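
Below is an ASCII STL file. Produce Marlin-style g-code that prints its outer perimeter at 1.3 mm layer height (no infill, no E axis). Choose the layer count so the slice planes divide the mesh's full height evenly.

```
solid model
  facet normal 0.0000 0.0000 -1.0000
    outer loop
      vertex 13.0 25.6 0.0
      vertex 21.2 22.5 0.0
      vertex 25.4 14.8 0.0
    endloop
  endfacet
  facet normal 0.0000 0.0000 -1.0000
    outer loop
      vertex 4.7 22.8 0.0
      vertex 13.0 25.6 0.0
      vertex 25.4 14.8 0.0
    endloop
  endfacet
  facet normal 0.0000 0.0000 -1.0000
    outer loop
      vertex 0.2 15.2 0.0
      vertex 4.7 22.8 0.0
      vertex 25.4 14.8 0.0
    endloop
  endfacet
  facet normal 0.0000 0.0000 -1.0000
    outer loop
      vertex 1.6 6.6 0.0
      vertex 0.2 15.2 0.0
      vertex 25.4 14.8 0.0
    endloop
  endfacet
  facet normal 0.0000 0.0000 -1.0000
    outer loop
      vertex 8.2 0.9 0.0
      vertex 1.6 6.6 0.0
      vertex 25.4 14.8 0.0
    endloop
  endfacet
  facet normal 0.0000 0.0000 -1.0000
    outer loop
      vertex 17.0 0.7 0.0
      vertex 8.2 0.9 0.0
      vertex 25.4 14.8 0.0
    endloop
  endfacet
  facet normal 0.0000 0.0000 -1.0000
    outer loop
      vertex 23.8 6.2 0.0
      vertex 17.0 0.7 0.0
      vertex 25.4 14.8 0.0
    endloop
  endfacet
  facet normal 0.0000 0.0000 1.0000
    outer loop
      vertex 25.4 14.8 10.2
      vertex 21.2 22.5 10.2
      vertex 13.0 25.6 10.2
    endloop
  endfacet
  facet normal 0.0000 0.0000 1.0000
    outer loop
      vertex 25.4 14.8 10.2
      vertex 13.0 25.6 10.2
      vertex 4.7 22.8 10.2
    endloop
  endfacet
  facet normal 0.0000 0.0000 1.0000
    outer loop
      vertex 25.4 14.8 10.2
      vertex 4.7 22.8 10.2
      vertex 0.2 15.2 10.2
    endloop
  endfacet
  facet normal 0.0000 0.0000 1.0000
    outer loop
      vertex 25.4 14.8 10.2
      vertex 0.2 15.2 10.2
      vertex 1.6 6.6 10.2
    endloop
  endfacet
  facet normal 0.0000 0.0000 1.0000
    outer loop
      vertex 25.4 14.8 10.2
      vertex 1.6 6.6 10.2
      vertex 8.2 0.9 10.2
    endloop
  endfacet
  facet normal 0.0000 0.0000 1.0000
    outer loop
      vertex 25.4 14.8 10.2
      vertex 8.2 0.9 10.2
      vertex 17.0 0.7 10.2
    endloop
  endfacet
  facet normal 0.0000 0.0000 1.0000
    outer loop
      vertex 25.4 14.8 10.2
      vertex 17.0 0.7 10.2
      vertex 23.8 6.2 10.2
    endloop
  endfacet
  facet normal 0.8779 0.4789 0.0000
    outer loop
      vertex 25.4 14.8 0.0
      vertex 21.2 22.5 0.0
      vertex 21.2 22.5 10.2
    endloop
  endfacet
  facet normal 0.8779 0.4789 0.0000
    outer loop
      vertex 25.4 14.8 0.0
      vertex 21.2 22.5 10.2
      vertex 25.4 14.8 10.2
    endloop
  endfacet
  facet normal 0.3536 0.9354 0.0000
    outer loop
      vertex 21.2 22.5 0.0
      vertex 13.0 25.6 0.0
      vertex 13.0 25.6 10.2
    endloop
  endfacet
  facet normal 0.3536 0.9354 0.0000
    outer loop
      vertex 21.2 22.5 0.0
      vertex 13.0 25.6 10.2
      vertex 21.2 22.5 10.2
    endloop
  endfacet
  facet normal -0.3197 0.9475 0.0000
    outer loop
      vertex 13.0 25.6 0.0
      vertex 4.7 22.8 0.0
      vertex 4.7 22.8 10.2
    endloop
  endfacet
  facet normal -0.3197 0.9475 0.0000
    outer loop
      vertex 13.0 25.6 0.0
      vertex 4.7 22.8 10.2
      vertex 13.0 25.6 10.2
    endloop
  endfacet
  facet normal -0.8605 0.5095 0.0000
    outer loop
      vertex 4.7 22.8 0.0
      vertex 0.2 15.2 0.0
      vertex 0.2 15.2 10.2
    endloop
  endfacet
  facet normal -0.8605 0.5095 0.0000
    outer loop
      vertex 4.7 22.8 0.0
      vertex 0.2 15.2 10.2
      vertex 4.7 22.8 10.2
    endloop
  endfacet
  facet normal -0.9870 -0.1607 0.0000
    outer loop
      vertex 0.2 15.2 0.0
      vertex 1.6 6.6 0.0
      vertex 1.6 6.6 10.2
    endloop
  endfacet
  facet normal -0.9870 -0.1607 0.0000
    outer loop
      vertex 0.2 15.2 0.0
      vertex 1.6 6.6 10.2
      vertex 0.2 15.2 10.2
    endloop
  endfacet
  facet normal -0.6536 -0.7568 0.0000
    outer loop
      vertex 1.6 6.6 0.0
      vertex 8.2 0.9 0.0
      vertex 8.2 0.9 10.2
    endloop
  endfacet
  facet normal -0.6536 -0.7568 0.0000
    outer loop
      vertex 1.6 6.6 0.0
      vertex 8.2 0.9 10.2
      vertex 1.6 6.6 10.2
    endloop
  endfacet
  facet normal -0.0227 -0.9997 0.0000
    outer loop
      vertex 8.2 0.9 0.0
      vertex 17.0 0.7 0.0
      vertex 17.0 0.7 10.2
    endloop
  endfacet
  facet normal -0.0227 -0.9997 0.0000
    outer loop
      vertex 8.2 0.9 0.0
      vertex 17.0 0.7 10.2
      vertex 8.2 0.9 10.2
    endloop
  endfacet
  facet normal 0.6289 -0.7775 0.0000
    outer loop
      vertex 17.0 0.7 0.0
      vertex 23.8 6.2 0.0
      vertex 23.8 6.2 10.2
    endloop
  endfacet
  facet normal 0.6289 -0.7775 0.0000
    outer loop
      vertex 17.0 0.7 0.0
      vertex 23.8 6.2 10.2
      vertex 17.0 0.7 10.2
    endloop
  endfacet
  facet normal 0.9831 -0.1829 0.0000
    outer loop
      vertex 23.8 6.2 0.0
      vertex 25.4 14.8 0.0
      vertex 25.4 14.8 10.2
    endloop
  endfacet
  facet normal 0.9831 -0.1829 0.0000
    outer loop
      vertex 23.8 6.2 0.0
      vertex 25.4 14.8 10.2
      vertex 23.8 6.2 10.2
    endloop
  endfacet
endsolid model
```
; perimeter-only toolpath
G21 ; units = mm
G90 ; absolute positioning
G28 ; home
; layer 1
G0 Z1.3
G0 X25.4 Y14.8
G1 X21.2 Y22.5
G1 X13.0 Y25.6
G1 X4.7 Y22.8
G1 X0.2 Y15.2
G1 X1.6 Y6.6
G1 X8.2 Y0.9
G1 X17.0 Y0.7
G1 X23.8 Y6.2
G1 X25.4 Y14.8
; layer 2
G0 Z2.5
G0 X25.4 Y14.8
G1 X21.2 Y22.5
G1 X13.0 Y25.6
G1 X4.7 Y22.8
G1 X0.2 Y15.2
G1 X1.6 Y6.6
G1 X8.2 Y0.9
G1 X17.0 Y0.7
G1 X23.8 Y6.2
G1 X25.4 Y14.8
; layer 3
G0 Z3.8
G0 X25.4 Y14.8
G1 X21.2 Y22.5
G1 X13.0 Y25.6
G1 X4.7 Y22.8
G1 X0.2 Y15.2
G1 X1.6 Y6.6
G1 X8.2 Y0.9
G1 X17.0 Y0.7
G1 X23.8 Y6.2
G1 X25.4 Y14.8
; layer 4
G0 Z5.1
G0 X25.4 Y14.8
G1 X21.2 Y22.5
G1 X13.0 Y25.6
G1 X4.7 Y22.8
G1 X0.2 Y15.2
G1 X1.6 Y6.6
G1 X8.2 Y0.9
G1 X17.0 Y0.7
G1 X23.8 Y6.2
G1 X25.4 Y14.8
; layer 5
G0 Z6.4
G0 X25.4 Y14.8
G1 X21.2 Y22.5
G1 X13.0 Y25.6
G1 X4.7 Y22.8
G1 X0.2 Y15.2
G1 X1.6 Y6.6
G1 X8.2 Y0.9
G1 X17.0 Y0.7
G1 X23.8 Y6.2
G1 X25.4 Y14.8
; layer 6
G0 Z7.6
G0 X25.4 Y14.8
G1 X21.2 Y22.5
G1 X13.0 Y25.6
G1 X4.7 Y22.8
G1 X0.2 Y15.2
G1 X1.6 Y6.6
G1 X8.2 Y0.9
G1 X17.0 Y0.7
G1 X23.8 Y6.2
G1 X25.4 Y14.8
; layer 7
G0 Z8.9
G0 X25.4 Y14.8
G1 X21.2 Y22.5
G1 X13.0 Y25.6
G1 X4.7 Y22.8
G1 X0.2 Y15.2
G1 X1.6 Y6.6
G1 X8.2 Y0.9
G1 X17.0 Y0.7
G1 X23.8 Y6.2
G1 X25.4 Y14.8
; layer 8
G0 Z10.2
G0 X25.4 Y14.8
G1 X21.2 Y22.5
G1 X13.0 Y25.6
G1 X4.7 Y22.8
G1 X0.2 Y15.2
G1 X1.6 Y6.6
G1 X8.2 Y0.9
G1 X17.0 Y0.7
G1 X23.8 Y6.2
G1 X25.4 Y14.8
M2 ; end

The solid is a regular 9-sided prism (a cylinder approximated with 9 flat sides), circumscribed radius ≈ 12.8 mm, height ≈ 10.2 mm. Slicing at Δz = 1.3 mm — 8 equal slices spanning the solid's height, so layer i sits at z = i·h/8 — gives 8 non-empty perimeters. Each is a 9-segment closed polygon; G0 lifts to the layer z and rapids to the start vertex, then G1 traces the edges.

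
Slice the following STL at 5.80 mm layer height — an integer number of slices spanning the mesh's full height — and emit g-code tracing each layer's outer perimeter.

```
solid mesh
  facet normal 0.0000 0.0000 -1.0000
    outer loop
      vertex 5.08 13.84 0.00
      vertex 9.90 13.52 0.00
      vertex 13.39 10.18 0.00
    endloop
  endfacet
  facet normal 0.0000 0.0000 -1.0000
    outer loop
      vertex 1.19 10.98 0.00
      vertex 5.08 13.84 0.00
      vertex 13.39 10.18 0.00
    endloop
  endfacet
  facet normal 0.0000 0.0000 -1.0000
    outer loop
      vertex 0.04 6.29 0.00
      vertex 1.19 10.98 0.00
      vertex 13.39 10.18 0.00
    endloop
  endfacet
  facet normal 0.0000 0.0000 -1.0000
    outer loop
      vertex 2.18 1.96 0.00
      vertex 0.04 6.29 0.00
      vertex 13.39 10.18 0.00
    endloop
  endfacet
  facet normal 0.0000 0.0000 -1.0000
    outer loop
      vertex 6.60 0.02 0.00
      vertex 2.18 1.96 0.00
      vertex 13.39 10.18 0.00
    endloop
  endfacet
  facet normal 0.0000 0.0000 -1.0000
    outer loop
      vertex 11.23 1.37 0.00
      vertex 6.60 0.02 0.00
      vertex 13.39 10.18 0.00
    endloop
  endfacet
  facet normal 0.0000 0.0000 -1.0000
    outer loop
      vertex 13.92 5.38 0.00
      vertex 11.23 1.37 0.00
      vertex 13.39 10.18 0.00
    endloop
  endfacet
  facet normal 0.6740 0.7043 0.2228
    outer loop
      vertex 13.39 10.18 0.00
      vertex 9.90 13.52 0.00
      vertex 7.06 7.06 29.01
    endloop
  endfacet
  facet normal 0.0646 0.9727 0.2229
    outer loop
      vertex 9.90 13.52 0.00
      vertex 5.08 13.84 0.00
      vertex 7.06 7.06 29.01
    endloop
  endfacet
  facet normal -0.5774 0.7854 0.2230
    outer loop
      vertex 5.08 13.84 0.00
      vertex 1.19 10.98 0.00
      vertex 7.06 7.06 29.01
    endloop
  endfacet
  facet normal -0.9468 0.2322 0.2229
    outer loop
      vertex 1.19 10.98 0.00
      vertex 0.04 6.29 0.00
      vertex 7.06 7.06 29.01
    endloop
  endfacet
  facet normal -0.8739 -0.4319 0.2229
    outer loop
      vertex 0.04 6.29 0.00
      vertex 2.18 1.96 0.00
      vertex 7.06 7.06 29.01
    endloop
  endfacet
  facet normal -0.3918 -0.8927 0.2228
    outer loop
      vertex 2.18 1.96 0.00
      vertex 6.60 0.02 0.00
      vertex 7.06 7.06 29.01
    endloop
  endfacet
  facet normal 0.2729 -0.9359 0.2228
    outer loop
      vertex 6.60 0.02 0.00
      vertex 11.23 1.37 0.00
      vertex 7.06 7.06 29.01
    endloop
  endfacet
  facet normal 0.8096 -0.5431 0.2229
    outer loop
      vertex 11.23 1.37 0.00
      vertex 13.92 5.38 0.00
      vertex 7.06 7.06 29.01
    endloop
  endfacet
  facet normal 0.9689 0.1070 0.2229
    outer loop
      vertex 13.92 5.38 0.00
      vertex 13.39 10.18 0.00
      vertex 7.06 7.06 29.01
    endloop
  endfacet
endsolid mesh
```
; perimeter-only toolpath
G21 ; units = mm
G90 ; absolute positioning
G28 ; home
; layer 1
G0 Z5.80
G0 X12.12 Y9.56
G1 X9.33 Y12.23
G1 X5.48 Y12.48
G1 X2.36 Y10.20
G1 X1.44 Y6.44
G1 X3.16 Y2.98
G1 X6.69 Y1.43
G1 X10.40 Y2.51
G1 X12.55 Y5.72
G1 X12.12 Y9.56
; layer 2
G0 Z11.60
G0 X10.86 Y8.93
G1 X8.76 Y10.94
G1 X5.87 Y11.13
G1 X3.54 Y9.41
G1 X2.85 Y6.60
G1 X4.13 Y4.00
G1 X6.78 Y2.84
G1 X9.56 Y3.65
G1 X11.18 Y6.05
G1 X10.86 Y8.93
; layer 3
G0 Z17.41
G0 X9.59 Y8.31
G1 X8.20 Y9.64
G1 X6.27 Y9.77
G1 X4.71 Y8.63
G1 X4.25 Y6.75
G1 X5.11 Y5.02
G1 X6.88 Y4.24
G1 X8.73 Y4.78
G1 X9.80 Y6.39
G1 X9.59 Y8.31
; layer 4
G0 Z23.21
G0 X8.33 Y7.68
G1 X7.63 Y8.35
G1 X6.66 Y8.42
G1 X5.89 Y7.84
G1 X5.66 Y6.91
G1 X6.08 Y6.04
G1 X6.97 Y5.65
G1 X7.89 Y5.92
G1 X8.43 Y6.72
G1 X8.33 Y7.68
M2 ; end

The solid is a regular 9-sided pyramid, base circumscribed radius ≈ 7.06 mm, apex at z ≈ 29 mm. Slicing at Δz = 5.80 mm — 5 equal slices spanning the solid's height, so layer i sits at z = i·h/5 — gives 4 non-empty perimeters. Each is a 9-segment closed polygon; G0 lifts to the layer z and rapids to the start vertex, then G1 traces the edges. The cross-section shrinks linearly with z (the slice at the apex is degenerate and omitted).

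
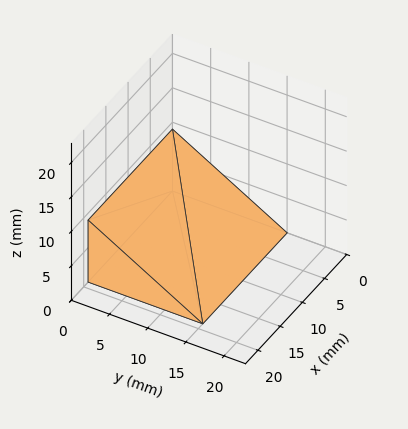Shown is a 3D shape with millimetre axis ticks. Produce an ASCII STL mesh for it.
Reading the render: the shape is a wedge (ramp): 19 × 15 mm base, rising to 9 mm along the y=0 edge and sloping linearly to z=0 at y=15 (dimensions read to the nearest mm from the axis ticks). For the STL, each face is triangulated and given an outward normal.

solid part
  facet normal 0.0000 0.0000 -1.0000
    outer loop
      vertex 19.00 15.00 0.00
      vertex 19.00 0.00 0.00
      vertex 0.00 0.00 0.00
    endloop
  endfacet
  facet normal 0.0000 0.0000 -1.0000
    outer loop
      vertex 0.00 15.00 0.00
      vertex 19.00 15.00 0.00
      vertex 0.00 0.00 0.00
    endloop
  endfacet
  facet normal 0.0000 -1.0000 0.0000
    outer loop
      vertex 0.00 0.00 0.00
      vertex 19.00 0.00 0.00
      vertex 19.00 0.00 9.00
    endloop
  endfacet
  facet normal 0.0000 -1.0000 0.0000
    outer loop
      vertex 0.00 0.00 0.00
      vertex 19.00 0.00 9.00
      vertex 0.00 0.00 9.00
    endloop
  endfacet
  facet normal 0.0000 0.5145 0.8575
    outer loop
      vertex 0.00 0.00 9.00
      vertex 19.00 0.00 9.00
      vertex 19.00 15.00 0.00
    endloop
  endfacet
  facet normal 0.0000 0.5145 0.8575
    outer loop
      vertex 0.00 0.00 9.00
      vertex 19.00 15.00 0.00
      vertex 0.00 15.00 0.00
    endloop
  endfacet
  facet normal -1.0000 0.0000 0.0000
    outer loop
      vertex 0.00 0.00 9.00
      vertex 0.00 15.00 0.00
      vertex 0.00 0.00 0.00
    endloop
  endfacet
  facet normal 1.0000 0.0000 0.0000
    outer loop
      vertex 19.00 0.00 0.00
      vertex 19.00 15.00 0.00
      vertex 19.00 0.00 9.00
    endloop
  endfacet
endsolid part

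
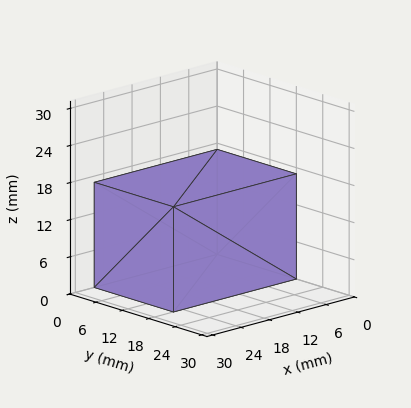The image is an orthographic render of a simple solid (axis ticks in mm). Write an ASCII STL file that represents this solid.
Reading the render: the shape is a rectangular box, roughly 26 × 18 mm footprint and 17 mm tall (dimensions read to the nearest mm from the axis ticks). For the STL, each face is triangulated and given an outward normal.

solid part
  facet normal 0.0000 0.0000 -1.0000
    outer loop
      vertex 26.00 18.00 0.00
      vertex 26.00 0.00 0.00
      vertex 0.00 0.00 0.00
    endloop
  endfacet
  facet normal 0.0000 0.0000 -1.0000
    outer loop
      vertex 0.00 18.00 0.00
      vertex 26.00 18.00 0.00
      vertex 0.00 0.00 0.00
    endloop
  endfacet
  facet normal 0.0000 0.0000 1.0000
    outer loop
      vertex 0.00 0.00 17.00
      vertex 26.00 0.00 17.00
      vertex 26.00 18.00 17.00
    endloop
  endfacet
  facet normal 0.0000 0.0000 1.0000
    outer loop
      vertex 0.00 0.00 17.00
      vertex 26.00 18.00 17.00
      vertex 0.00 18.00 17.00
    endloop
  endfacet
  facet normal 0.0000 -1.0000 0.0000
    outer loop
      vertex 0.00 0.00 0.00
      vertex 26.00 0.00 0.00
      vertex 26.00 0.00 17.00
    endloop
  endfacet
  facet normal 0.0000 -1.0000 0.0000
    outer loop
      vertex 0.00 0.00 0.00
      vertex 26.00 0.00 17.00
      vertex 0.00 0.00 17.00
    endloop
  endfacet
  facet normal 0.0000 1.0000 0.0000
    outer loop
      vertex 26.00 18.00 17.00
      vertex 26.00 18.00 0.00
      vertex 0.00 18.00 0.00
    endloop
  endfacet
  facet normal 0.0000 1.0000 0.0000
    outer loop
      vertex 0.00 18.00 17.00
      vertex 26.00 18.00 17.00
      vertex 0.00 18.00 0.00
    endloop
  endfacet
  facet normal -1.0000 0.0000 0.0000
    outer loop
      vertex 0.00 18.00 17.00
      vertex 0.00 18.00 0.00
      vertex 0.00 0.00 0.00
    endloop
  endfacet
  facet normal -1.0000 0.0000 0.0000
    outer loop
      vertex 0.00 0.00 17.00
      vertex 0.00 18.00 17.00
      vertex 0.00 0.00 0.00
    endloop
  endfacet
  facet normal 1.0000 0.0000 0.0000
    outer loop
      vertex 26.00 0.00 0.00
      vertex 26.00 18.00 0.00
      vertex 26.00 18.00 17.00
    endloop
  endfacet
  facet normal 1.0000 0.0000 0.0000
    outer loop
      vertex 26.00 0.00 0.00
      vertex 26.00 18.00 17.00
      vertex 26.00 0.00 17.00
    endloop
  endfacet
endsolid part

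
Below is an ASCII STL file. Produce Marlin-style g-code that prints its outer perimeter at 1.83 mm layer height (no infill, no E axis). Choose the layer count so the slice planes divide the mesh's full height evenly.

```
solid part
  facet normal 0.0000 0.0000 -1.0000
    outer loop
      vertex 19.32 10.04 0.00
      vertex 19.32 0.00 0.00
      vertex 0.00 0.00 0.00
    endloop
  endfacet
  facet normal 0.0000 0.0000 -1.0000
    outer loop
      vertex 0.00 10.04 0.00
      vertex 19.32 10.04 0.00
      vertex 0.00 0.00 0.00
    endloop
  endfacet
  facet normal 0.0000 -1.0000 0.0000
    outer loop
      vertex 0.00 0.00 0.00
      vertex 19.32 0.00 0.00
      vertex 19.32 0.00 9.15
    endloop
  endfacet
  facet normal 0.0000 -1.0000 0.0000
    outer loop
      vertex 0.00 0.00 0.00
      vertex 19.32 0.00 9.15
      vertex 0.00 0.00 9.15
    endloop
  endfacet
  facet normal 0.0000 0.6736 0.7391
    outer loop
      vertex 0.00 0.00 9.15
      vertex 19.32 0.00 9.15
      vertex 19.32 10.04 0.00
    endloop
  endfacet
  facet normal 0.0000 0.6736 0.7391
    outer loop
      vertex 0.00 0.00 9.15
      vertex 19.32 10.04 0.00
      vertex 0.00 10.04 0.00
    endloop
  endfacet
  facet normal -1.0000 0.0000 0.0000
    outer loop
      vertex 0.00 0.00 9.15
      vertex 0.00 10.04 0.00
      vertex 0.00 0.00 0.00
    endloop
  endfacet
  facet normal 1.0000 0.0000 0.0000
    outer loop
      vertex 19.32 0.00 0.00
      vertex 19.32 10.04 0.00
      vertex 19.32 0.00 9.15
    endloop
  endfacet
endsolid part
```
; perimeter-only toolpath
G21 ; units = mm
G90 ; absolute positioning
G28 ; home
; layer 1
G0 Z1.83
G0 X0.00 Y0.00
G1 X19.32 Y0.00
G1 X19.32 Y8.03
G1 X0.00 Y8.03
G1 X0.00 Y0.00
; layer 2
G0 Z3.66
G0 X0.00 Y0.00
G1 X19.32 Y0.00
G1 X19.32 Y6.02
G1 X0.00 Y6.02
G1 X0.00 Y0.00
; layer 3
G0 Z5.49
G0 X0.00 Y0.00
G1 X19.32 Y0.00
G1 X19.32 Y4.02
G1 X0.00 Y4.02
G1 X0.00 Y0.00
; layer 4
G0 Z7.32
G0 X0.00 Y0.00
G1 X19.32 Y0.00
G1 X19.32 Y2.01
G1 X0.00 Y2.01
G1 X0.00 Y0.00
M2 ; end

The solid is a wedge (ramp): 19.3 × 10 mm base, rising to 9.15 mm along the y=0 edge and sloping linearly to z=0 at y=10. Slicing at Δz = 1.83 mm — 5 equal slices spanning the solid's height, so layer i sits at z = i·h/5 — gives 4 non-empty perimeters. Each is a 4-segment closed polygon; G0 lifts to the layer z and rapids to the start vertex, then G1 traces the edges. The cross-section shrinks linearly with z (the slice at the apex is degenerate and omitted).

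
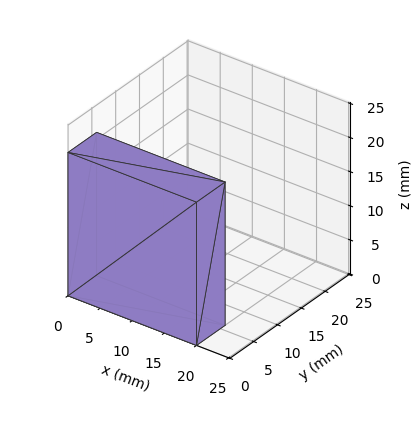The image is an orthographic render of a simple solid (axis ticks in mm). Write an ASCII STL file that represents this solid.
Reading the render: the shape is a rectangular box, roughly 20 × 6 mm footprint and 21 mm tall (dimensions read to the nearest mm from the axis ticks). For the STL, each face is triangulated and given an outward normal.

solid part
  facet normal 0.0000 0.0000 -1.0000
    outer loop
      vertex 20.000 6.000 0.000
      vertex 20.000 0.000 0.000
      vertex 0.000 0.000 0.000
    endloop
  endfacet
  facet normal 0.0000 0.0000 -1.0000
    outer loop
      vertex 0.000 6.000 0.000
      vertex 20.000 6.000 0.000
      vertex 0.000 0.000 0.000
    endloop
  endfacet
  facet normal 0.0000 0.0000 1.0000
    outer loop
      vertex 0.000 0.000 21.000
      vertex 20.000 0.000 21.000
      vertex 20.000 6.000 21.000
    endloop
  endfacet
  facet normal 0.0000 0.0000 1.0000
    outer loop
      vertex 0.000 0.000 21.000
      vertex 20.000 6.000 21.000
      vertex 0.000 6.000 21.000
    endloop
  endfacet
  facet normal 0.0000 -1.0000 0.0000
    outer loop
      vertex 0.000 0.000 0.000
      vertex 20.000 0.000 0.000
      vertex 20.000 0.000 21.000
    endloop
  endfacet
  facet normal 0.0000 -1.0000 0.0000
    outer loop
      vertex 0.000 0.000 0.000
      vertex 20.000 0.000 21.000
      vertex 0.000 0.000 21.000
    endloop
  endfacet
  facet normal 0.0000 1.0000 0.0000
    outer loop
      vertex 20.000 6.000 21.000
      vertex 20.000 6.000 0.000
      vertex 0.000 6.000 0.000
    endloop
  endfacet
  facet normal 0.0000 1.0000 0.0000
    outer loop
      vertex 0.000 6.000 21.000
      vertex 20.000 6.000 21.000
      vertex 0.000 6.000 0.000
    endloop
  endfacet
  facet normal -1.0000 0.0000 0.0000
    outer loop
      vertex 0.000 6.000 21.000
      vertex 0.000 6.000 0.000
      vertex 0.000 0.000 0.000
    endloop
  endfacet
  facet normal -1.0000 0.0000 0.0000
    outer loop
      vertex 0.000 0.000 21.000
      vertex 0.000 6.000 21.000
      vertex 0.000 0.000 0.000
    endloop
  endfacet
  facet normal 1.0000 0.0000 0.0000
    outer loop
      vertex 20.000 0.000 0.000
      vertex 20.000 6.000 0.000
      vertex 20.000 6.000 21.000
    endloop
  endfacet
  facet normal 1.0000 0.0000 0.0000
    outer loop
      vertex 20.000 0.000 0.000
      vertex 20.000 6.000 21.000
      vertex 20.000 0.000 21.000
    endloop
  endfacet
endsolid part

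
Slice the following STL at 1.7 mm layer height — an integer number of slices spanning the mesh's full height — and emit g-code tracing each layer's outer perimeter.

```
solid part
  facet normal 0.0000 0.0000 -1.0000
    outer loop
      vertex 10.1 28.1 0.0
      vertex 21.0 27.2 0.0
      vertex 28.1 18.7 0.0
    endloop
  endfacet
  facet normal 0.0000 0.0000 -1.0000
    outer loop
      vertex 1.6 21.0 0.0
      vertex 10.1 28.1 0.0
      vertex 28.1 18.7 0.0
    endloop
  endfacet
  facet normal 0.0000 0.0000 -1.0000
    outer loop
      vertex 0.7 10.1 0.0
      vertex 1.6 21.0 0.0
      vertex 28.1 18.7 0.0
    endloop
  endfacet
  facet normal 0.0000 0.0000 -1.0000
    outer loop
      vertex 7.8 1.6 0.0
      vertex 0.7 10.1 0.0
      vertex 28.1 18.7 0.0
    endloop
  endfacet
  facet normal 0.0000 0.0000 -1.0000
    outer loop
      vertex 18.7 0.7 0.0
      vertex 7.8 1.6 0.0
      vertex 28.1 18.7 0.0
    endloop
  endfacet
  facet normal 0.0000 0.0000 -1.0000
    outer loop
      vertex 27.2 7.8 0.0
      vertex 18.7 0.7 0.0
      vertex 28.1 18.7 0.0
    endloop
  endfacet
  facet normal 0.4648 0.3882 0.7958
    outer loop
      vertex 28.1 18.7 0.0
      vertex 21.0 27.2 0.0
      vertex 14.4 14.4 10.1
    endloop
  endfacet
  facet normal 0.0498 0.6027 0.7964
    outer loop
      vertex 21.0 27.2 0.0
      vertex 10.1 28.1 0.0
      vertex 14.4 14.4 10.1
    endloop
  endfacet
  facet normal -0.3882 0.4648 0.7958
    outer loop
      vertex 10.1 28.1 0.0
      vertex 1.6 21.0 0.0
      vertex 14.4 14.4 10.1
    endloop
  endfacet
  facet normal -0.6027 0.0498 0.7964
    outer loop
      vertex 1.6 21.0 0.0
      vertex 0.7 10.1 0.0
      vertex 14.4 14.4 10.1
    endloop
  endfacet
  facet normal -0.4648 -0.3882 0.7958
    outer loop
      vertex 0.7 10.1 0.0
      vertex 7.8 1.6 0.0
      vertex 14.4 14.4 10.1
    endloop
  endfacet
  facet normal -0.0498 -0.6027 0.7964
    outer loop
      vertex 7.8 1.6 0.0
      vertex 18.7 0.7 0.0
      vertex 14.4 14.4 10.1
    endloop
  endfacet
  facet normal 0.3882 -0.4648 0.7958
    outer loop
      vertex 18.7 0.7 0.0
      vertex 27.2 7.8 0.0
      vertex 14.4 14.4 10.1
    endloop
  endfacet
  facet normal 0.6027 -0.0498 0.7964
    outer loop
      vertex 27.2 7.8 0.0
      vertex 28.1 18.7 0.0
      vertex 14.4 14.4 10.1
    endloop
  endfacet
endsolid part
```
; perimeter-only toolpath
G21 ; units = mm
G90 ; absolute positioning
G28 ; home
; layer 1
G0 Z1.7
G0 X25.8 Y18.0
G1 X19.9 Y25.1
G1 X10.8 Y25.8
G1 X3.7 Y19.9
G1 X3.0 Y10.8
G1 X8.9 Y3.7
G1 X18.0 Y3.0
G1 X25.1 Y8.9
G1 X25.8 Y18.0
; layer 2
G0 Z3.4
G0 X23.5 Y17.3
G1 X18.8 Y22.9
G1 X11.5 Y23.5
G1 X5.9 Y18.8
G1 X5.3 Y11.5
G1 X10.0 Y5.9
G1 X17.3 Y5.3
G1 X22.9 Y10.0
G1 X23.5 Y17.3
; layer 3
G0 Z5.0
G0 X21.2 Y16.6
G1 X17.7 Y20.8
G1 X12.2 Y21.2
G1 X8.0 Y17.7
G1 X7.5 Y12.2
G1 X11.1 Y8.0
G1 X16.6 Y7.5
G1 X20.8 Y11.1
G1 X21.2 Y16.6
; layer 4
G0 Z6.7
G0 X19.0 Y15.8
G1 X16.6 Y18.7
G1 X13.0 Y19.0
G1 X10.1 Y16.6
G1 X9.8 Y13.0
G1 X12.2 Y10.1
G1 X15.8 Y9.8
G1 X18.7 Y12.2
G1 X19.0 Y15.8
; layer 5
G0 Z8.4
G0 X16.7 Y15.1
G1 X15.5 Y16.5
G1 X13.7 Y16.7
G1 X12.3 Y15.5
G1 X12.1 Y13.7
G1 X13.3 Y12.3
G1 X15.1 Y12.1
G1 X16.5 Y13.3
G1 X16.7 Y15.1
M2 ; end

The solid is a regular 8-sided pyramid, base circumscribed radius ≈ 14.4 mm, apex at z ≈ 10.1 mm. Slicing at Δz = 1.7 mm — 6 equal slices spanning the solid's height, so layer i sits at z = i·h/6 — gives 5 non-empty perimeters. Each is a 8-segment closed polygon; G0 lifts to the layer z and rapids to the start vertex, then G1 traces the edges. The cross-section shrinks linearly with z (the slice at the apex is degenerate and omitted).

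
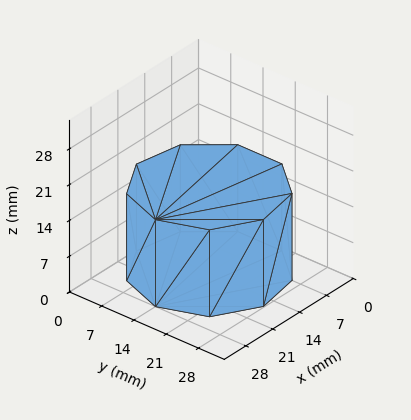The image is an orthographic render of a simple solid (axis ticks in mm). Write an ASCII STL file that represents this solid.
Reading the render: the shape is a regular 9-sided prism (a cylinder approximated with 9 flat sides), circumscribed radius ≈ 14 mm, height ≈ 17 mm (dimensions read to the nearest mm from the axis ticks). For the STL, each face is triangulated and given an outward normal.

solid part
  facet normal 0.0000 0.0000 -1.0000
    outer loop
      vertex 16.43 27.79 0.00
      vertex 24.72 23.00 0.00
      vertex 28.00 14.00 0.00
    endloop
  endfacet
  facet normal 0.0000 0.0000 -1.0000
    outer loop
      vertex 7.00 26.12 0.00
      vertex 16.43 27.79 0.00
      vertex 28.00 14.00 0.00
    endloop
  endfacet
  facet normal 0.0000 0.0000 -1.0000
    outer loop
      vertex 0.84 18.79 0.00
      vertex 7.00 26.12 0.00
      vertex 28.00 14.00 0.00
    endloop
  endfacet
  facet normal 0.0000 0.0000 -1.0000
    outer loop
      vertex 0.84 9.21 0.00
      vertex 0.84 18.79 0.00
      vertex 28.00 14.00 0.00
    endloop
  endfacet
  facet normal 0.0000 0.0000 -1.0000
    outer loop
      vertex 7.00 1.88 0.00
      vertex 0.84 9.21 0.00
      vertex 28.00 14.00 0.00
    endloop
  endfacet
  facet normal 0.0000 0.0000 -1.0000
    outer loop
      vertex 16.43 0.21 0.00
      vertex 7.00 1.88 0.00
      vertex 28.00 14.00 0.00
    endloop
  endfacet
  facet normal 0.0000 0.0000 -1.0000
    outer loop
      vertex 24.72 5.00 0.00
      vertex 16.43 0.21 0.00
      vertex 28.00 14.00 0.00
    endloop
  endfacet
  facet normal 0.0000 0.0000 1.0000
    outer loop
      vertex 28.00 14.00 17.00
      vertex 24.72 23.00 17.00
      vertex 16.43 27.79 17.00
    endloop
  endfacet
  facet normal 0.0000 0.0000 1.0000
    outer loop
      vertex 28.00 14.00 17.00
      vertex 16.43 27.79 17.00
      vertex 7.00 26.12 17.00
    endloop
  endfacet
  facet normal 0.0000 0.0000 1.0000
    outer loop
      vertex 28.00 14.00 17.00
      vertex 7.00 26.12 17.00
      vertex 0.84 18.79 17.00
    endloop
  endfacet
  facet normal 0.0000 0.0000 1.0000
    outer loop
      vertex 28.00 14.00 17.00
      vertex 0.84 18.79 17.00
      vertex 0.84 9.21 17.00
    endloop
  endfacet
  facet normal 0.0000 0.0000 1.0000
    outer loop
      vertex 28.00 14.00 17.00
      vertex 0.84 9.21 17.00
      vertex 7.00 1.88 17.00
    endloop
  endfacet
  facet normal 0.0000 0.0000 1.0000
    outer loop
      vertex 28.00 14.00 17.00
      vertex 7.00 1.88 17.00
      vertex 16.43 0.21 17.00
    endloop
  endfacet
  facet normal 0.0000 0.0000 1.0000
    outer loop
      vertex 28.00 14.00 17.00
      vertex 16.43 0.21 17.00
      vertex 24.72 5.00 17.00
    endloop
  endfacet
  facet normal 0.9395 0.3424 0.0000
    outer loop
      vertex 28.00 14.00 0.00
      vertex 24.72 23.00 0.00
      vertex 24.72 23.00 17.00
    endloop
  endfacet
  facet normal 0.9395 0.3424 0.0000
    outer loop
      vertex 28.00 14.00 0.00
      vertex 24.72 23.00 17.00
      vertex 28.00 14.00 17.00
    endloop
  endfacet
  facet normal 0.5003 0.8659 0.0000
    outer loop
      vertex 24.72 23.00 0.00
      vertex 16.43 27.79 0.00
      vertex 16.43 27.79 17.00
    endloop
  endfacet
  facet normal 0.5003 0.8659 0.0000
    outer loop
      vertex 24.72 23.00 0.00
      vertex 16.43 27.79 17.00
      vertex 24.72 23.00 17.00
    endloop
  endfacet
  facet normal -0.1744 0.9847 0.0000
    outer loop
      vertex 16.43 27.79 0.00
      vertex 7.00 26.12 0.00
      vertex 7.00 26.12 17.00
    endloop
  endfacet
  facet normal -0.1744 0.9847 0.0000
    outer loop
      vertex 16.43 27.79 0.00
      vertex 7.00 26.12 17.00
      vertex 16.43 27.79 17.00
    endloop
  endfacet
  facet normal -0.7656 0.6434 0.0000
    outer loop
      vertex 7.00 26.12 0.00
      vertex 0.84 18.79 0.00
      vertex 0.84 18.79 17.00
    endloop
  endfacet
  facet normal -0.7656 0.6434 0.0000
    outer loop
      vertex 7.00 26.12 0.00
      vertex 0.84 18.79 17.00
      vertex 7.00 26.12 17.00
    endloop
  endfacet
  facet normal -1.0000 0.0000 0.0000
    outer loop
      vertex 0.84 18.79 0.00
      vertex 0.84 9.21 0.00
      vertex 0.84 9.21 17.00
    endloop
  endfacet
  facet normal -1.0000 0.0000 0.0000
    outer loop
      vertex 0.84 18.79 0.00
      vertex 0.84 9.21 17.00
      vertex 0.84 18.79 17.00
    endloop
  endfacet
  facet normal -0.7656 -0.6434 0.0000
    outer loop
      vertex 0.84 9.21 0.00
      vertex 7.00 1.88 0.00
      vertex 7.00 1.88 17.00
    endloop
  endfacet
  facet normal -0.7656 -0.6434 0.0000
    outer loop
      vertex 0.84 9.21 0.00
      vertex 7.00 1.88 17.00
      vertex 0.84 9.21 17.00
    endloop
  endfacet
  facet normal -0.1744 -0.9847 0.0000
    outer loop
      vertex 7.00 1.88 0.00
      vertex 16.43 0.21 0.00
      vertex 16.43 0.21 17.00
    endloop
  endfacet
  facet normal -0.1744 -0.9847 0.0000
    outer loop
      vertex 7.00 1.88 0.00
      vertex 16.43 0.21 17.00
      vertex 7.00 1.88 17.00
    endloop
  endfacet
  facet normal 0.5003 -0.8659 0.0000
    outer loop
      vertex 16.43 0.21 0.00
      vertex 24.72 5.00 0.00
      vertex 24.72 5.00 17.00
    endloop
  endfacet
  facet normal 0.5003 -0.8659 0.0000
    outer loop
      vertex 16.43 0.21 0.00
      vertex 24.72 5.00 17.00
      vertex 16.43 0.21 17.00
    endloop
  endfacet
  facet normal 0.9395 -0.3424 0.0000
    outer loop
      vertex 24.72 5.00 0.00
      vertex 28.00 14.00 0.00
      vertex 28.00 14.00 17.00
    endloop
  endfacet
  facet normal 0.9395 -0.3424 0.0000
    outer loop
      vertex 24.72 5.00 0.00
      vertex 28.00 14.00 17.00
      vertex 24.72 5.00 17.00
    endloop
  endfacet
endsolid part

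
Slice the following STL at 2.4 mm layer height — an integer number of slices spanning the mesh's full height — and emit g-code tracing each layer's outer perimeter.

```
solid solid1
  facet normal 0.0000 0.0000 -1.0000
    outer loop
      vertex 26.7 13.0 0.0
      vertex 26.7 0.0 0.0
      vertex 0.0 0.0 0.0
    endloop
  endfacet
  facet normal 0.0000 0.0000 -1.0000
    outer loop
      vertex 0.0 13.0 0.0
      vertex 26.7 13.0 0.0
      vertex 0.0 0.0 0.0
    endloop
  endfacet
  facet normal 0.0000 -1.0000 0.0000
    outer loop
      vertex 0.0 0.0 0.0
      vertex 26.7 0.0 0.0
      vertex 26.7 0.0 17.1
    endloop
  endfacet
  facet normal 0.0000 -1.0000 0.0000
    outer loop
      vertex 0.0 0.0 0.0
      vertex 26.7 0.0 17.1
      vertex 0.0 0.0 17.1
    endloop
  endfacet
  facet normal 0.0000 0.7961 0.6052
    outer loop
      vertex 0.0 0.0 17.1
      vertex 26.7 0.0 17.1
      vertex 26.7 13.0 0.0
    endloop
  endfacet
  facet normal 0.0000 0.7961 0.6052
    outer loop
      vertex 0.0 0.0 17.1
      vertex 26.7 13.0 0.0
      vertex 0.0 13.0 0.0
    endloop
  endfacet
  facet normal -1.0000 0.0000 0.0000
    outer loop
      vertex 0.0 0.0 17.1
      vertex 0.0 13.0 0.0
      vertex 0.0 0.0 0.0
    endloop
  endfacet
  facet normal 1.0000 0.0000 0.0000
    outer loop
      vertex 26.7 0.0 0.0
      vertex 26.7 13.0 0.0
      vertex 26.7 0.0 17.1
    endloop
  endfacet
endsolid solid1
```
; perimeter-only toolpath
G21 ; units = mm
G90 ; absolute positioning
G28 ; home
; layer 1
G0 Z2.4
G0 X0.0 Y0.0
G1 X26.7 Y0.0
G1 X26.7 Y11.1
G1 X0.0 Y11.1
G1 X0.0 Y0.0
; layer 2
G0 Z4.9
G0 X0.0 Y0.0
G1 X26.7 Y0.0
G1 X26.7 Y9.3
G1 X0.0 Y9.3
G1 X0.0 Y0.0
; layer 3
G0 Z7.3
G0 X0.0 Y0.0
G1 X26.7 Y0.0
G1 X26.7 Y7.4
G1 X0.0 Y7.4
G1 X0.0 Y0.0
; layer 4
G0 Z9.8
G0 X0.0 Y0.0
G1 X26.7 Y0.0
G1 X26.7 Y5.6
G1 X0.0 Y5.6
G1 X0.0 Y0.0
; layer 5
G0 Z12.2
G0 X0.0 Y0.0
G1 X26.7 Y0.0
G1 X26.7 Y3.7
G1 X0.0 Y3.7
G1 X0.0 Y0.0
; layer 6
G0 Z14.7
G0 X0.0 Y0.0
G1 X26.7 Y0.0
G1 X26.7 Y1.9
G1 X0.0 Y1.9
G1 X0.0 Y0.0
M2 ; end

The solid is a wedge (ramp): 26.7 × 13 mm base, rising to 17.1 mm along the y=0 edge and sloping linearly to z=0 at y=13. Slicing at Δz = 2.4 mm — 7 equal slices spanning the solid's height, so layer i sits at z = i·h/7 — gives 6 non-empty perimeters. Each is a 4-segment closed polygon; G0 lifts to the layer z and rapids to the start vertex, then G1 traces the edges. The cross-section shrinks linearly with z (the slice at the apex is degenerate and omitted).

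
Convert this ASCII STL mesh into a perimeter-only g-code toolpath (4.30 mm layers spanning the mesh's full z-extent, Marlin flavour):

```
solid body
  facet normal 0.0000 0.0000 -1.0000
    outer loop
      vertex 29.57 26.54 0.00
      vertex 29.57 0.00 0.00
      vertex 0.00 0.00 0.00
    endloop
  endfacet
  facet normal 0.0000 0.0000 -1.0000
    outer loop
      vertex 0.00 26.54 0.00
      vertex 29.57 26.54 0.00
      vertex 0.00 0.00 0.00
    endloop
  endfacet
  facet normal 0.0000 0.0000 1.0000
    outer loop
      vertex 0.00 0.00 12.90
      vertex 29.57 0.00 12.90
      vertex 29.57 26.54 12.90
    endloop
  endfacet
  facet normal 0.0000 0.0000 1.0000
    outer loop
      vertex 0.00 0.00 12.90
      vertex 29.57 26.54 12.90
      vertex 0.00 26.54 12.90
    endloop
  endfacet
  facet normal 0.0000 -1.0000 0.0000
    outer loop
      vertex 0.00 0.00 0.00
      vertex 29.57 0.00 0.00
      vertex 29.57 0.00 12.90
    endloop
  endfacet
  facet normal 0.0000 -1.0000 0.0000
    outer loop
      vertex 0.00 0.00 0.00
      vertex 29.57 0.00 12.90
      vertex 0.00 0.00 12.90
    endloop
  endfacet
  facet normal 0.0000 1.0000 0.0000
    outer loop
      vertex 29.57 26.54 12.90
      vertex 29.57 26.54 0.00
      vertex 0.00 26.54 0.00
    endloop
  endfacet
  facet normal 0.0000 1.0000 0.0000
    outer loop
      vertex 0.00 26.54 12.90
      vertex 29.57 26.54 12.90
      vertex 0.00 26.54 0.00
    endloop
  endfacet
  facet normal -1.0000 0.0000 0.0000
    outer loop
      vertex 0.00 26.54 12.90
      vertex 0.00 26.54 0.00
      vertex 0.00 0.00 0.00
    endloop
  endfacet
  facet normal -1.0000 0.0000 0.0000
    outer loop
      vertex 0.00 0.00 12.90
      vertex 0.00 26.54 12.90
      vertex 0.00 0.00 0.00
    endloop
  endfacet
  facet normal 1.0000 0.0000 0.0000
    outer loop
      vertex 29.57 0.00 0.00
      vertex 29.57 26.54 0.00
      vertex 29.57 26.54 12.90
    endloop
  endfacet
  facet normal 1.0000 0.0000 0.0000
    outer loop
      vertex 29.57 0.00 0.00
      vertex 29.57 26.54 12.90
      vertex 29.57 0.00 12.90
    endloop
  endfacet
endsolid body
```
; perimeter-only toolpath
G21 ; units = mm
G90 ; absolute positioning
G28 ; home
; layer 1
G0 Z4.30
G0 X0.00 Y0.00
G1 X29.57 Y0.00
G1 X29.57 Y26.54
G1 X0.00 Y26.54
G1 X0.00 Y0.00
; layer 2
G0 Z8.60
G0 X0.00 Y0.00
G1 X29.57 Y0.00
G1 X29.57 Y26.54
G1 X0.00 Y26.54
G1 X0.00 Y0.00
; layer 3
G0 Z12.90
G0 X0.00 Y0.00
G1 X29.57 Y0.00
G1 X29.57 Y26.54
G1 X0.00 Y26.54
G1 X0.00 Y0.00
M2 ; end

The solid is a rectangular box, roughly 29.6 × 26.5 mm footprint and 12.9 mm tall. Slicing at Δz = 4.30 mm — 3 equal slices spanning the solid's height, so layer i sits at z = i·h/3 — gives 3 non-empty perimeters. Each is a 4-segment closed polygon; G0 lifts to the layer z and rapids to the start vertex, then G1 traces the edges.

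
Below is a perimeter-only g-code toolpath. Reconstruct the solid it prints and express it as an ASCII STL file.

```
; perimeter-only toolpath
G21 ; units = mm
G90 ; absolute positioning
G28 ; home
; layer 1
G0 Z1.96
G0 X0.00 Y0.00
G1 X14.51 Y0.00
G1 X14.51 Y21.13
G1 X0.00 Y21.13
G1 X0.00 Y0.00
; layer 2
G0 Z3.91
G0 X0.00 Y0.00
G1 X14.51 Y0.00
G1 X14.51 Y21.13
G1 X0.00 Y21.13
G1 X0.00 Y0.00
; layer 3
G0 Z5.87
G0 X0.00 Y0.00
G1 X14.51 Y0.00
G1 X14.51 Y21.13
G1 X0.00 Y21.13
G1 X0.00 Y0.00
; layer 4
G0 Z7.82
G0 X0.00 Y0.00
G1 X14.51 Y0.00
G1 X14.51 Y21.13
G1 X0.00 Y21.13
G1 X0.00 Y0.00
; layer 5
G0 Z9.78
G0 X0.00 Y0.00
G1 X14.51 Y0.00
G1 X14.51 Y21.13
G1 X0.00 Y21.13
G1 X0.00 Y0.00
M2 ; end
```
solid part
  facet normal 0.0000 0.0000 -1.0000
    outer loop
      vertex 14.51 21.13 0.00
      vertex 14.51 0.00 0.00
      vertex 0.00 0.00 0.00
    endloop
  endfacet
  facet normal 0.0000 0.0000 -1.0000
    outer loop
      vertex 0.00 21.13 0.00
      vertex 14.51 21.13 0.00
      vertex 0.00 0.00 0.00
    endloop
  endfacet
  facet normal 0.0000 0.0000 1.0000
    outer loop
      vertex 0.00 0.00 9.78
      vertex 14.51 0.00 9.78
      vertex 14.51 21.13 9.78
    endloop
  endfacet
  facet normal 0.0000 0.0000 1.0000
    outer loop
      vertex 0.00 0.00 9.78
      vertex 14.51 21.13 9.78
      vertex 0.00 21.13 9.78
    endloop
  endfacet
  facet normal 0.0000 -1.0000 0.0000
    outer loop
      vertex 0.00 0.00 0.00
      vertex 14.51 0.00 0.00
      vertex 14.51 0.00 9.78
    endloop
  endfacet
  facet normal 0.0000 -1.0000 0.0000
    outer loop
      vertex 0.00 0.00 0.00
      vertex 14.51 0.00 9.78
      vertex 0.00 0.00 9.78
    endloop
  endfacet
  facet normal 0.0000 1.0000 0.0000
    outer loop
      vertex 14.51 21.13 9.78
      vertex 14.51 21.13 0.00
      vertex 0.00 21.13 0.00
    endloop
  endfacet
  facet normal 0.0000 1.0000 0.0000
    outer loop
      vertex 0.00 21.13 9.78
      vertex 14.51 21.13 9.78
      vertex 0.00 21.13 0.00
    endloop
  endfacet
  facet normal -1.0000 0.0000 0.0000
    outer loop
      vertex 0.00 21.13 9.78
      vertex 0.00 21.13 0.00
      vertex 0.00 0.00 0.00
    endloop
  endfacet
  facet normal -1.0000 0.0000 0.0000
    outer loop
      vertex 0.00 0.00 9.78
      vertex 0.00 21.13 9.78
      vertex 0.00 0.00 0.00
    endloop
  endfacet
  facet normal 1.0000 0.0000 0.0000
    outer loop
      vertex 14.51 0.00 0.00
      vertex 14.51 21.13 0.00
      vertex 14.51 21.13 9.78
    endloop
  endfacet
  facet normal 1.0000 0.0000 0.0000
    outer loop
      vertex 14.51 0.00 0.00
      vertex 14.51 21.13 9.78
      vertex 14.51 0.00 9.78
    endloop
  endfacet
endsolid part

The G0 Z moves step by Δz≈1.96 mm. Every layer's G1 loop is the same polygon, so the solid is a straight extrusion of it from z=0 to z≈9.78. Closing with flat bottom and top caps and triangulating gives 12 facets — a rectangular box, roughly 14.5 × 21.1 mm footprint and 9.78 mm tall.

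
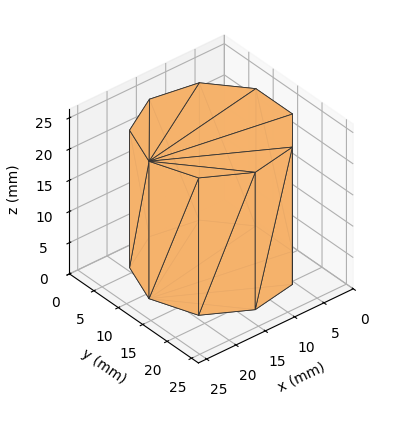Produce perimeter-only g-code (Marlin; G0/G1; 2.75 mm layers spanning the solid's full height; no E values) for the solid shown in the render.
Reading the render: the shape is a regular 9-sided prism (a cylinder approximated with 9 flat sides), circumscribed radius ≈ 11 mm, height ≈ 22 mm (dimensions read to the nearest mm from the axis ticks). For the g-code, the solid's height is divided into equal slices at the stated Δz and each level perimeter traced with G1 moves after a G0 lift.

; perimeter-only toolpath
G21 ; units = mm
G90 ; absolute positioning
G28 ; home
; layer 1
G0 Z2.75
G0 X22.00 Y11.00
G1 X19.43 Y18.07
G1 X12.91 Y21.83
G1 X5.50 Y20.53
G1 X0.66 Y14.76
G1 X0.66 Y7.24
G1 X5.50 Y1.47
G1 X12.91 Y0.17
G1 X19.43 Y3.93
G1 X22.00 Y11.00
; layer 2
G0 Z5.50
G0 X22.00 Y11.00
G1 X19.43 Y18.07
G1 X12.91 Y21.83
G1 X5.50 Y20.53
G1 X0.66 Y14.76
G1 X0.66 Y7.24
G1 X5.50 Y1.47
G1 X12.91 Y0.17
G1 X19.43 Y3.93
G1 X22.00 Y11.00
; layer 3
G0 Z8.25
G0 X22.00 Y11.00
G1 X19.43 Y18.07
G1 X12.91 Y21.83
G1 X5.50 Y20.53
G1 X0.66 Y14.76
G1 X0.66 Y7.24
G1 X5.50 Y1.47
G1 X12.91 Y0.17
G1 X19.43 Y3.93
G1 X22.00 Y11.00
; layer 4
G0 Z11.00
G0 X22.00 Y11.00
G1 X19.43 Y18.07
G1 X12.91 Y21.83
G1 X5.50 Y20.53
G1 X0.66 Y14.76
G1 X0.66 Y7.24
G1 X5.50 Y1.47
G1 X12.91 Y0.17
G1 X19.43 Y3.93
G1 X22.00 Y11.00
; layer 5
G0 Z13.75
G0 X22.00 Y11.00
G1 X19.43 Y18.07
G1 X12.91 Y21.83
G1 X5.50 Y20.53
G1 X0.66 Y14.76
G1 X0.66 Y7.24
G1 X5.50 Y1.47
G1 X12.91 Y0.17
G1 X19.43 Y3.93
G1 X22.00 Y11.00
; layer 6
G0 Z16.50
G0 X22.00 Y11.00
G1 X19.43 Y18.07
G1 X12.91 Y21.83
G1 X5.50 Y20.53
G1 X0.66 Y14.76
G1 X0.66 Y7.24
G1 X5.50 Y1.47
G1 X12.91 Y0.17
G1 X19.43 Y3.93
G1 X22.00 Y11.00
; layer 7
G0 Z19.25
G0 X22.00 Y11.00
G1 X19.43 Y18.07
G1 X12.91 Y21.83
G1 X5.50 Y20.53
G1 X0.66 Y14.76
G1 X0.66 Y7.24
G1 X5.50 Y1.47
G1 X12.91 Y0.17
G1 X19.43 Y3.93
G1 X22.00 Y11.00
; layer 8
G0 Z22.00
G0 X22.00 Y11.00
G1 X19.43 Y18.07
G1 X12.91 Y21.83
G1 X5.50 Y20.53
G1 X0.66 Y14.76
G1 X0.66 Y7.24
G1 X5.50 Y1.47
G1 X12.91 Y0.17
G1 X19.43 Y3.93
G1 X22.00 Y11.00
M2 ; end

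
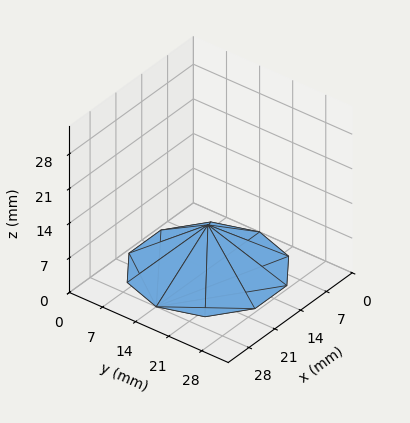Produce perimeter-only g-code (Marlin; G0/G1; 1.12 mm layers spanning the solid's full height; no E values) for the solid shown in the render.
Reading the render: the shape is a regular 10-sided pyramid, base circumscribed radius ≈ 14 mm, apex at z ≈ 9 mm (dimensions read to the nearest mm from the axis ticks). For the g-code, the solid's height is divided into equal slices at the stated Δz and each level perimeter traced with G1 moves after a G0 lift.

; perimeter-only toolpath
G21 ; units = mm
G90 ; absolute positioning
G28 ; home
; layer 1
G0 Z1.12
G0 X26.25 Y14.00
G1 X23.91 Y21.20
G1 X17.79 Y25.65
G1 X10.21 Y25.65
G1 X4.09 Y21.20
G1 X1.75 Y14.00
G1 X4.09 Y6.80
G1 X10.21 Y2.35
G1 X17.79 Y2.35
G1 X23.91 Y6.80
G1 X26.25 Y14.00
; layer 2
G0 Z2.25
G0 X24.50 Y14.00
G1 X22.50 Y20.17
G1 X17.25 Y23.98
G1 X10.75 Y23.98
G1 X5.50 Y20.17
G1 X3.50 Y14.00
G1 X5.50 Y7.83
G1 X10.75 Y4.02
G1 X17.25 Y4.02
G1 X22.50 Y7.83
G1 X24.50 Y14.00
; layer 3
G0 Z3.38
G0 X22.75 Y14.00
G1 X21.08 Y19.14
G1 X16.71 Y22.32
G1 X11.29 Y22.32
G1 X6.92 Y19.14
G1 X5.25 Y14.00
G1 X6.92 Y8.86
G1 X11.29 Y5.68
G1 X16.71 Y5.68
G1 X21.08 Y8.86
G1 X22.75 Y14.00
; layer 4
G0 Z4.50
G0 X21.00 Y14.00
G1 X19.66 Y18.12
G1 X16.16 Y20.66
G1 X11.84 Y20.66
G1 X8.34 Y18.12
G1 X7.00 Y14.00
G1 X8.34 Y9.88
G1 X11.84 Y7.34
G1 X16.16 Y7.34
G1 X19.66 Y9.88
G1 X21.00 Y14.00
; layer 5
G0 Z5.62
G0 X19.25 Y14.00
G1 X18.25 Y17.09
G1 X15.62 Y18.99
G1 X12.38 Y18.99
G1 X9.75 Y17.09
G1 X8.75 Y14.00
G1 X9.75 Y10.91
G1 X12.38 Y9.01
G1 X15.62 Y9.01
G1 X18.25 Y10.91
G1 X19.25 Y14.00
; layer 6
G0 Z6.75
G0 X17.50 Y14.00
G1 X16.83 Y16.06
G1 X15.08 Y17.33
G1 X12.92 Y17.33
G1 X11.17 Y16.06
G1 X10.50 Y14.00
G1 X11.17 Y11.94
G1 X12.92 Y10.67
G1 X15.08 Y10.67
G1 X16.83 Y11.94
G1 X17.50 Y14.00
; layer 7
G0 Z7.88
G0 X15.75 Y14.00
G1 X15.42 Y15.03
G1 X14.54 Y15.66
G1 X13.46 Y15.66
G1 X12.58 Y15.03
G1 X12.25 Y14.00
G1 X12.58 Y12.97
G1 X13.46 Y12.34
G1 X14.54 Y12.34
G1 X15.42 Y12.97
G1 X15.75 Y14.00
M2 ; end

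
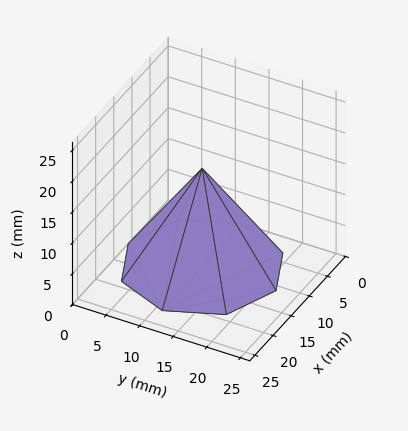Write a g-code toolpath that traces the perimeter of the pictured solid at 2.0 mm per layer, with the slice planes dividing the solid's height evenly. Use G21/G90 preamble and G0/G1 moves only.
Reading the render: the shape is a regular 8-sided pyramid, base circumscribed radius ≈ 11 mm, apex at z ≈ 16 mm (dimensions read to the nearest mm from the axis ticks). For the g-code, the solid's height is divided into equal slices at the stated Δz and each level perimeter traced with G1 moves after a G0 lift.

; perimeter-only toolpath
G21 ; units = mm
G90 ; absolute positioning
G28 ; home
; layer 1
G0 Z2.0
G0 X20.6 Y11.0
G1 X17.8 Y17.8
G1 X11.0 Y20.6
G1 X4.2 Y17.8
G1 X1.4 Y11.0
G1 X4.2 Y4.2
G1 X11.0 Y1.4
G1 X17.8 Y4.2
G1 X20.6 Y11.0
; layer 2
G0 Z4.0
G0 X19.2 Y11.0
G1 X16.9 Y16.9
G1 X11.0 Y19.2
G1 X5.2 Y16.9
G1 X2.8 Y11.0
G1 X5.2 Y5.2
G1 X11.0 Y2.8
G1 X16.9 Y5.2
G1 X19.2 Y11.0
; layer 3
G0 Z6.0
G0 X17.9 Y11.0
G1 X15.9 Y15.9
G1 X11.0 Y17.9
G1 X6.1 Y15.9
G1 X4.1 Y11.0
G1 X6.1 Y6.1
G1 X11.0 Y4.1
G1 X15.9 Y6.1
G1 X17.9 Y11.0
; layer 4
G0 Z8.0
G0 X16.5 Y11.0
G1 X14.9 Y14.9
G1 X11.0 Y16.5
G1 X7.1 Y14.9
G1 X5.5 Y11.0
G1 X7.1 Y7.1
G1 X11.0 Y5.5
G1 X14.9 Y7.1
G1 X16.5 Y11.0
; layer 5
G0 Z10.0
G0 X15.1 Y11.0
G1 X13.9 Y13.9
G1 X11.0 Y15.1
G1 X8.1 Y13.9
G1 X6.9 Y11.0
G1 X8.1 Y8.1
G1 X11.0 Y6.9
G1 X13.9 Y8.1
G1 X15.1 Y11.0
; layer 6
G0 Z12.0
G0 X13.8 Y11.0
G1 X12.9 Y12.9
G1 X11.0 Y13.8
G1 X9.1 Y12.9
G1 X8.2 Y11.0
G1 X9.1 Y9.1
G1 X11.0 Y8.2
G1 X12.9 Y9.1
G1 X13.8 Y11.0
; layer 7
G0 Z14.0
G0 X12.4 Y11.0
G1 X12.0 Y12.0
G1 X11.0 Y12.4
G1 X10.0 Y12.0
G1 X9.6 Y11.0
G1 X10.0 Y10.0
G1 X11.0 Y9.6
G1 X12.0 Y10.0
G1 X12.4 Y11.0
M2 ; end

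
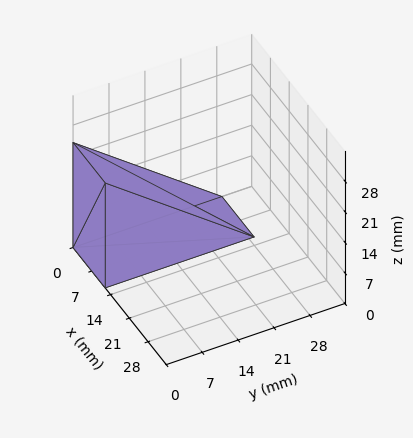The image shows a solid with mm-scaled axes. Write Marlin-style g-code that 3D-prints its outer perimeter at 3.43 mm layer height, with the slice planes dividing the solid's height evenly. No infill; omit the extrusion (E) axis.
Reading the render: the shape is a wedge (ramp): 12 × 29 mm base, rising to 24 mm along the y=0 edge and sloping linearly to z=0 at y=29 (dimensions read to the nearest mm from the axis ticks). For the g-code, the solid's height is divided into equal slices at the stated Δz and each level perimeter traced with G1 moves after a G0 lift.

; perimeter-only toolpath
G21 ; units = mm
G90 ; absolute positioning
G28 ; home
; layer 1
G0 Z3.43
G0 X0.00 Y0.00
G1 X12.00 Y0.00
G1 X12.00 Y24.86
G1 X0.00 Y24.86
G1 X0.00 Y0.00
; layer 2
G0 Z6.86
G0 X0.00 Y0.00
G1 X12.00 Y0.00
G1 X12.00 Y20.71
G1 X0.00 Y20.71
G1 X0.00 Y0.00
; layer 3
G0 Z10.29
G0 X0.00 Y0.00
G1 X12.00 Y0.00
G1 X12.00 Y16.57
G1 X0.00 Y16.57
G1 X0.00 Y0.00
; layer 4
G0 Z13.71
G0 X0.00 Y0.00
G1 X12.00 Y0.00
G1 X12.00 Y12.43
G1 X0.00 Y12.43
G1 X0.00 Y0.00
; layer 5
G0 Z17.14
G0 X0.00 Y0.00
G1 X12.00 Y0.00
G1 X12.00 Y8.29
G1 X0.00 Y8.29
G1 X0.00 Y0.00
; layer 6
G0 Z20.57
G0 X0.00 Y0.00
G1 X12.00 Y0.00
G1 X12.00 Y4.14
G1 X0.00 Y4.14
G1 X0.00 Y0.00
M2 ; end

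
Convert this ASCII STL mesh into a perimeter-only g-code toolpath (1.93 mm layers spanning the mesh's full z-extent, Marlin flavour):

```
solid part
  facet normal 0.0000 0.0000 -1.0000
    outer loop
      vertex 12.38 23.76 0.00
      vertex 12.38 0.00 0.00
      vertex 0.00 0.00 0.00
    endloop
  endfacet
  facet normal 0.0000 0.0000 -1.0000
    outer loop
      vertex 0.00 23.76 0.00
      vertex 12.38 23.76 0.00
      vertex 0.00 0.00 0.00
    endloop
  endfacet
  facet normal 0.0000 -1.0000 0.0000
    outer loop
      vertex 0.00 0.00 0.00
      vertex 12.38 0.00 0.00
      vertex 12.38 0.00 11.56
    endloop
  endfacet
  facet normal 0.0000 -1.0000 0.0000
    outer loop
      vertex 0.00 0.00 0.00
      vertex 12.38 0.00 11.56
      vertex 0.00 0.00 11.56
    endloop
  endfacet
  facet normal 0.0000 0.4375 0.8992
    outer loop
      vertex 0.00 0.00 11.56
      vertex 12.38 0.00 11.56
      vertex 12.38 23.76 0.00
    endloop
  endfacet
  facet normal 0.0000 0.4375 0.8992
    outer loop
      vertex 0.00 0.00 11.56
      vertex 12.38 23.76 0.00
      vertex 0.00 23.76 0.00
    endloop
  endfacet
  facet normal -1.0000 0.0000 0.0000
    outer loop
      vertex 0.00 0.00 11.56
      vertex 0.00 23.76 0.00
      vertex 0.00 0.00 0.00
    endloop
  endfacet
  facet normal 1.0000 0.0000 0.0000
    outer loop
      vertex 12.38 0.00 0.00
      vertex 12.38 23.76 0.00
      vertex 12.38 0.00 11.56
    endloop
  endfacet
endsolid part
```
; perimeter-only toolpath
G21 ; units = mm
G90 ; absolute positioning
G28 ; home
; layer 1
G0 Z1.93
G0 X0.00 Y0.00
G1 X12.38 Y0.00
G1 X12.38 Y19.80
G1 X0.00 Y19.80
G1 X0.00 Y0.00
; layer 2
G0 Z3.85
G0 X0.00 Y0.00
G1 X12.38 Y0.00
G1 X12.38 Y15.84
G1 X0.00 Y15.84
G1 X0.00 Y0.00
; layer 3
G0 Z5.78
G0 X0.00 Y0.00
G1 X12.38 Y0.00
G1 X12.38 Y11.88
G1 X0.00 Y11.88
G1 X0.00 Y0.00
; layer 4
G0 Z7.71
G0 X0.00 Y0.00
G1 X12.38 Y0.00
G1 X12.38 Y7.92
G1 X0.00 Y7.92
G1 X0.00 Y0.00
; layer 5
G0 Z9.63
G0 X0.00 Y0.00
G1 X12.38 Y0.00
G1 X12.38 Y3.96
G1 X0.00 Y3.96
G1 X0.00 Y0.00
M2 ; end

The solid is a wedge (ramp): 12.4 × 23.8 mm base, rising to 11.6 mm along the y=0 edge and sloping linearly to z=0 at y=23.8. Slicing at Δz = 1.93 mm — 6 equal slices spanning the solid's height, so layer i sits at z = i·h/6 — gives 5 non-empty perimeters. Each is a 4-segment closed polygon; G0 lifts to the layer z and rapids to the start vertex, then G1 traces the edges. The cross-section shrinks linearly with z (the slice at the apex is degenerate and omitted).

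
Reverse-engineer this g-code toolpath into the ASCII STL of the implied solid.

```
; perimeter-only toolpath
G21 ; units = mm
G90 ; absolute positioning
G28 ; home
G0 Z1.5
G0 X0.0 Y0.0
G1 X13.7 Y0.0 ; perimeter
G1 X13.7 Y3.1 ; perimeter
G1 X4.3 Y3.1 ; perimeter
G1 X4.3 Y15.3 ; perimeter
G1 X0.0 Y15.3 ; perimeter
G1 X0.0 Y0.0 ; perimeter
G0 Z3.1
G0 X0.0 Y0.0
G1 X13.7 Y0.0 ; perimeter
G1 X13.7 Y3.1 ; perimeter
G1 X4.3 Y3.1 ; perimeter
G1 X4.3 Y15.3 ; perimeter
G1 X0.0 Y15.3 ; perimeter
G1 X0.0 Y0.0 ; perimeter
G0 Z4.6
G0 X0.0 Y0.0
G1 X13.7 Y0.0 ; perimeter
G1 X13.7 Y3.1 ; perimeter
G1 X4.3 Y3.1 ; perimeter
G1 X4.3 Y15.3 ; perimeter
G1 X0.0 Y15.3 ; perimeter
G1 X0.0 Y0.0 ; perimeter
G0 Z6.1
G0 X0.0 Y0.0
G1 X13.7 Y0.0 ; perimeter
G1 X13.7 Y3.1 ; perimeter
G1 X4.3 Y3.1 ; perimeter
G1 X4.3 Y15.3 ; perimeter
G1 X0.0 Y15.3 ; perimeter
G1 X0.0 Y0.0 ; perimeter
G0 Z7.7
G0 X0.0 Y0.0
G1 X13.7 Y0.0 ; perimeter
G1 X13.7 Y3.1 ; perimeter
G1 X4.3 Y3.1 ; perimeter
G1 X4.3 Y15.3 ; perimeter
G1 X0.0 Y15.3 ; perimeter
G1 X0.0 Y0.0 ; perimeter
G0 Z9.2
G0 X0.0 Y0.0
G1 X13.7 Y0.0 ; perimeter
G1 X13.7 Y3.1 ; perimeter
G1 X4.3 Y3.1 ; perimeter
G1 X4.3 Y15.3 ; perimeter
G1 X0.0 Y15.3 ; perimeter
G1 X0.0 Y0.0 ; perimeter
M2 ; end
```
solid part
  facet normal 0.0000 0.0000 -1.0000
    outer loop
      vertex 13.7 3.1 0.0
      vertex 13.7 0.0 0.0
      vertex 0.0 0.0 0.0
    endloop
  endfacet
  facet normal 0.0000 0.0000 -1.0000
    outer loop
      vertex 4.3 3.1 0.0
      vertex 13.7 3.1 0.0
      vertex 0.0 0.0 0.0
    endloop
  endfacet
  facet normal 0.0000 0.0000 -1.0000
    outer loop
      vertex 4.3 15.3 0.0
      vertex 4.3 3.1 0.0
      vertex 0.0 0.0 0.0
    endloop
  endfacet
  facet normal 0.0000 0.0000 -1.0000
    outer loop
      vertex 0.0 15.3 0.0
      vertex 4.3 15.3 0.0
      vertex 0.0 0.0 0.0
    endloop
  endfacet
  facet normal 0.0000 0.0000 1.0000
    outer loop
      vertex 0.0 0.0 9.2
      vertex 13.7 0.0 9.2
      vertex 13.7 3.1 9.2
    endloop
  endfacet
  facet normal 0.0000 0.0000 1.0000
    outer loop
      vertex 0.0 0.0 9.2
      vertex 13.7 3.1 9.2
      vertex 4.3 3.1 9.2
    endloop
  endfacet
  facet normal 0.0000 0.0000 1.0000
    outer loop
      vertex 0.0 0.0 9.2
      vertex 4.3 3.1 9.2
      vertex 4.3 15.3 9.2
    endloop
  endfacet
  facet normal 0.0000 0.0000 1.0000
    outer loop
      vertex 0.0 0.0 9.2
      vertex 4.3 15.3 9.2
      vertex 0.0 15.3 9.2
    endloop
  endfacet
  facet normal 0.0000 -1.0000 0.0000
    outer loop
      vertex 0.0 0.0 0.0
      vertex 13.7 0.0 0.0
      vertex 13.7 0.0 9.2
    endloop
  endfacet
  facet normal 0.0000 -1.0000 0.0000
    outer loop
      vertex 0.0 0.0 0.0
      vertex 13.7 0.0 9.2
      vertex 0.0 0.0 9.2
    endloop
  endfacet
  facet normal 1.0000 0.0000 0.0000
    outer loop
      vertex 13.7 0.0 0.0
      vertex 13.7 3.1 0.0
      vertex 13.7 3.1 9.2
    endloop
  endfacet
  facet normal 1.0000 0.0000 0.0000
    outer loop
      vertex 13.7 0.0 0.0
      vertex 13.7 3.1 9.2
      vertex 13.7 0.0 9.2
    endloop
  endfacet
  facet normal 0.0000 1.0000 0.0000
    outer loop
      vertex 13.7 3.1 0.0
      vertex 4.3 3.1 0.0
      vertex 4.3 3.1 9.2
    endloop
  endfacet
  facet normal 0.0000 1.0000 0.0000
    outer loop
      vertex 13.7 3.1 0.0
      vertex 4.3 3.1 9.2
      vertex 13.7 3.1 9.2
    endloop
  endfacet
  facet normal 1.0000 0.0000 0.0000
    outer loop
      vertex 4.3 3.1 0.0
      vertex 4.3 15.3 0.0
      vertex 4.3 15.3 9.2
    endloop
  endfacet
  facet normal 1.0000 0.0000 0.0000
    outer loop
      vertex 4.3 3.1 0.0
      vertex 4.3 15.3 9.2
      vertex 4.3 3.1 9.2
    endloop
  endfacet
  facet normal 0.0000 1.0000 0.0000
    outer loop
      vertex 4.3 15.3 0.0
      vertex 0.0 15.3 0.0
      vertex 0.0 15.3 9.2
    endloop
  endfacet
  facet normal 0.0000 1.0000 0.0000
    outer loop
      vertex 4.3 15.3 0.0
      vertex 0.0 15.3 9.2
      vertex 4.3 15.3 9.2
    endloop
  endfacet
  facet normal -1.0000 0.0000 0.0000
    outer loop
      vertex 0.0 15.3 0.0
      vertex 0.0 0.0 0.0
      vertex 0.0 0.0 9.2
    endloop
  endfacet
  facet normal -1.0000 0.0000 0.0000
    outer loop
      vertex 0.0 15.3 0.0
      vertex 0.0 0.0 9.2
      vertex 0.0 15.3 9.2
    endloop
  endfacet
endsolid part

The G0 Z moves step by Δz≈1.5 mm. Every layer's G1 loop is the same polygon, so the solid is a straight extrusion of it from z=0 to z≈9.2. Closing with flat bottom and top caps and triangulating gives 20 facets — an L-shaped prism: outer 13.7 × 15.3 mm, arm thicknesses ≈ 3.1 mm (horizontal) and 4.3 mm (vertical), extruded 9.2 mm in z.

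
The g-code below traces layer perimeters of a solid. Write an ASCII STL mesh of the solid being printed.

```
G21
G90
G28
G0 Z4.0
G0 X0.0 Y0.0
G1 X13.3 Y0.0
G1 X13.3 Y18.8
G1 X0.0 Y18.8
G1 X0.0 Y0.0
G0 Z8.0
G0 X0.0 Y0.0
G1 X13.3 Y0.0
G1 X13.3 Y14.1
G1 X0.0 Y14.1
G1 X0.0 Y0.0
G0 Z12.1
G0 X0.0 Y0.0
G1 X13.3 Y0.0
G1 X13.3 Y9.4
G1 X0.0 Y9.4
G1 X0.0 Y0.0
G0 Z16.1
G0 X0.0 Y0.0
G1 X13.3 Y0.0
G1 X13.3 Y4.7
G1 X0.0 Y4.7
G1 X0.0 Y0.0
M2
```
solid part
  facet normal 0.0000 0.0000 -1.0000
    outer loop
      vertex 13.3 23.5 0.0
      vertex 13.3 0.0 0.0
      vertex 0.0 0.0 0.0
    endloop
  endfacet
  facet normal 0.0000 0.0000 -1.0000
    outer loop
      vertex 0.0 23.5 0.0
      vertex 13.3 23.5 0.0
      vertex 0.0 0.0 0.0
    endloop
  endfacet
  facet normal 0.0000 -1.0000 0.0000
    outer loop
      vertex 0.0 0.0 0.0
      vertex 13.3 0.0 0.0
      vertex 13.3 0.0 20.1
    endloop
  endfacet
  facet normal 0.0000 -1.0000 0.0000
    outer loop
      vertex 0.0 0.0 0.0
      vertex 13.3 0.0 20.1
      vertex 0.0 0.0 20.1
    endloop
  endfacet
  facet normal 0.0000 0.6500 0.7599
    outer loop
      vertex 0.0 0.0 20.1
      vertex 13.3 0.0 20.1
      vertex 13.3 23.5 0.0
    endloop
  endfacet
  facet normal 0.0000 0.6500 0.7599
    outer loop
      vertex 0.0 0.0 20.1
      vertex 13.3 23.5 0.0
      vertex 0.0 23.5 0.0
    endloop
  endfacet
  facet normal -1.0000 0.0000 0.0000
    outer loop
      vertex 0.0 0.0 20.1
      vertex 0.0 23.5 0.0
      vertex 0.0 0.0 0.0
    endloop
  endfacet
  facet normal 1.0000 0.0000 0.0000
    outer loop
      vertex 13.3 0.0 0.0
      vertex 13.3 23.5 0.0
      vertex 13.3 0.0 20.1
    endloop
  endfacet
endsolid part

The G0 Z moves step by Δz≈4.0 mm. The G1 loops shrink linearly with z, so the solid tapers from its base footprint up to z≈20.1. Closing with a flat bottom cap and the tapered top and triangulating gives 8 facets — a wedge (ramp): 13.3 × 23.5 mm base, rising to 20.1 mm along the y=0 edge and sloping linearly to z=0 at y=23.5.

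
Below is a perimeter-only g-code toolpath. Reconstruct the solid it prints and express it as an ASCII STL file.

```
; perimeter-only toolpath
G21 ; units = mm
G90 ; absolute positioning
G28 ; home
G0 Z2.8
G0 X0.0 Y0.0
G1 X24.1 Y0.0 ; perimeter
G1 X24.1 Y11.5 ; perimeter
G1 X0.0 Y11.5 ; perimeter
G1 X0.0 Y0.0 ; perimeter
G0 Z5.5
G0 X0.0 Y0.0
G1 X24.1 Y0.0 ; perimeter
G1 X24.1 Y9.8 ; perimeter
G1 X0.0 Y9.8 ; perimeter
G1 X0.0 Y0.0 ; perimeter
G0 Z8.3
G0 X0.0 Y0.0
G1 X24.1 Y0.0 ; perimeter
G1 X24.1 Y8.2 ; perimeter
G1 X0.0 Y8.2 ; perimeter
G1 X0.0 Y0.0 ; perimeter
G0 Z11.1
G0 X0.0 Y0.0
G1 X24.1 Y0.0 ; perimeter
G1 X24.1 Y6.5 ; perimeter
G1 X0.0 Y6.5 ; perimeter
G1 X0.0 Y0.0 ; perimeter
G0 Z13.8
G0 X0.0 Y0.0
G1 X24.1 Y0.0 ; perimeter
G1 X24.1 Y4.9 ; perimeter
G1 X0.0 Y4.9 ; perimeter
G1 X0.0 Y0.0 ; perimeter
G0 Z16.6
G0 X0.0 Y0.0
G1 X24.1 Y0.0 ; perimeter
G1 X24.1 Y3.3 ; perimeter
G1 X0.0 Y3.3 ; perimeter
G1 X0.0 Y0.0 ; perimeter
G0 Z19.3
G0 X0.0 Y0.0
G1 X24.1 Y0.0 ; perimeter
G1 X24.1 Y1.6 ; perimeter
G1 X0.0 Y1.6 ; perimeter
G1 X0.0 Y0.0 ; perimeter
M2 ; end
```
solid part
  facet normal 0.0000 0.0000 -1.0000
    outer loop
      vertex 24.1 13.1 0.0
      vertex 24.1 0.0 0.0
      vertex 0.0 0.0 0.0
    endloop
  endfacet
  facet normal 0.0000 0.0000 -1.0000
    outer loop
      vertex 0.0 13.1 0.0
      vertex 24.1 13.1 0.0
      vertex 0.0 0.0 0.0
    endloop
  endfacet
  facet normal 0.0000 -1.0000 0.0000
    outer loop
      vertex 0.0 0.0 0.0
      vertex 24.1 0.0 0.0
      vertex 24.1 0.0 22.1
    endloop
  endfacet
  facet normal 0.0000 -1.0000 0.0000
    outer loop
      vertex 0.0 0.0 0.0
      vertex 24.1 0.0 22.1
      vertex 0.0 0.0 22.1
    endloop
  endfacet
  facet normal 0.0000 0.8602 0.5099
    outer loop
      vertex 0.0 0.0 22.1
      vertex 24.1 0.0 22.1
      vertex 24.1 13.1 0.0
    endloop
  endfacet
  facet normal 0.0000 0.8602 0.5099
    outer loop
      vertex 0.0 0.0 22.1
      vertex 24.1 13.1 0.0
      vertex 0.0 13.1 0.0
    endloop
  endfacet
  facet normal -1.0000 0.0000 0.0000
    outer loop
      vertex 0.0 0.0 22.1
      vertex 0.0 13.1 0.0
      vertex 0.0 0.0 0.0
    endloop
  endfacet
  facet normal 1.0000 0.0000 0.0000
    outer loop
      vertex 24.1 0.0 0.0
      vertex 24.1 13.1 0.0
      vertex 24.1 0.0 22.1
    endloop
  endfacet
endsolid part

The G0 Z moves step by Δz≈2.8 mm. The G1 loops shrink linearly with z, so the solid tapers from its base footprint up to z≈22.1. Closing with a flat bottom cap and the tapered top and triangulating gives 8 facets — a wedge (ramp): 24.1 × 13.1 mm base, rising to 22.1 mm along the y=0 edge and sloping linearly to z=0 at y=13.1.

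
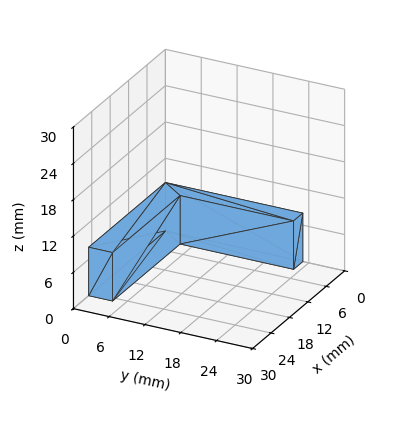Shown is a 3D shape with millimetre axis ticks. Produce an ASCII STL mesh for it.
Reading the render: the shape is an L-shaped prism: outer 25 × 23 mm, arm thicknesses ≈ 4 mm (horizontal) and 3 mm (vertical), extruded 8 mm in z (dimensions read to the nearest mm from the axis ticks). For the STL, each face is triangulated and given an outward normal.

solid part
  facet normal 0.0000 0.0000 -1.0000
    outer loop
      vertex 25.000 4.000 0.000
      vertex 25.000 0.000 0.000
      vertex 0.000 0.000 0.000
    endloop
  endfacet
  facet normal 0.0000 0.0000 -1.0000
    outer loop
      vertex 3.000 4.000 0.000
      vertex 25.000 4.000 0.000
      vertex 0.000 0.000 0.000
    endloop
  endfacet
  facet normal 0.0000 0.0000 -1.0000
    outer loop
      vertex 3.000 23.000 0.000
      vertex 3.000 4.000 0.000
      vertex 0.000 0.000 0.000
    endloop
  endfacet
  facet normal 0.0000 0.0000 -1.0000
    outer loop
      vertex 0.000 23.000 0.000
      vertex 3.000 23.000 0.000
      vertex 0.000 0.000 0.000
    endloop
  endfacet
  facet normal 0.0000 0.0000 1.0000
    outer loop
      vertex 0.000 0.000 8.000
      vertex 25.000 0.000 8.000
      vertex 25.000 4.000 8.000
    endloop
  endfacet
  facet normal 0.0000 0.0000 1.0000
    outer loop
      vertex 0.000 0.000 8.000
      vertex 25.000 4.000 8.000
      vertex 3.000 4.000 8.000
    endloop
  endfacet
  facet normal 0.0000 0.0000 1.0000
    outer loop
      vertex 0.000 0.000 8.000
      vertex 3.000 4.000 8.000
      vertex 3.000 23.000 8.000
    endloop
  endfacet
  facet normal 0.0000 0.0000 1.0000
    outer loop
      vertex 0.000 0.000 8.000
      vertex 3.000 23.000 8.000
      vertex 0.000 23.000 8.000
    endloop
  endfacet
  facet normal 0.0000 -1.0000 0.0000
    outer loop
      vertex 0.000 0.000 0.000
      vertex 25.000 0.000 0.000
      vertex 25.000 0.000 8.000
    endloop
  endfacet
  facet normal 0.0000 -1.0000 0.0000
    outer loop
      vertex 0.000 0.000 0.000
      vertex 25.000 0.000 8.000
      vertex 0.000 0.000 8.000
    endloop
  endfacet
  facet normal 1.0000 0.0000 0.0000
    outer loop
      vertex 25.000 0.000 0.000
      vertex 25.000 4.000 0.000
      vertex 25.000 4.000 8.000
    endloop
  endfacet
  facet normal 1.0000 0.0000 0.0000
    outer loop
      vertex 25.000 0.000 0.000
      vertex 25.000 4.000 8.000
      vertex 25.000 0.000 8.000
    endloop
  endfacet
  facet normal 0.0000 1.0000 0.0000
    outer loop
      vertex 25.000 4.000 0.000
      vertex 3.000 4.000 0.000
      vertex 3.000 4.000 8.000
    endloop
  endfacet
  facet normal 0.0000 1.0000 0.0000
    outer loop
      vertex 25.000 4.000 0.000
      vertex 3.000 4.000 8.000
      vertex 25.000 4.000 8.000
    endloop
  endfacet
  facet normal 1.0000 0.0000 0.0000
    outer loop
      vertex 3.000 4.000 0.000
      vertex 3.000 23.000 0.000
      vertex 3.000 23.000 8.000
    endloop
  endfacet
  facet normal 1.0000 0.0000 0.0000
    outer loop
      vertex 3.000 4.000 0.000
      vertex 3.000 23.000 8.000
      vertex 3.000 4.000 8.000
    endloop
  endfacet
  facet normal 0.0000 1.0000 0.0000
    outer loop
      vertex 3.000 23.000 0.000
      vertex 0.000 23.000 0.000
      vertex 0.000 23.000 8.000
    endloop
  endfacet
  facet normal 0.0000 1.0000 0.0000
    outer loop
      vertex 3.000 23.000 0.000
      vertex 0.000 23.000 8.000
      vertex 3.000 23.000 8.000
    endloop
  endfacet
  facet normal -1.0000 0.0000 0.0000
    outer loop
      vertex 0.000 23.000 0.000
      vertex 0.000 0.000 0.000
      vertex 0.000 0.000 8.000
    endloop
  endfacet
  facet normal -1.0000 0.0000 0.0000
    outer loop
      vertex 0.000 23.000 0.000
      vertex 0.000 0.000 8.000
      vertex 0.000 23.000 8.000
    endloop
  endfacet
endsolid part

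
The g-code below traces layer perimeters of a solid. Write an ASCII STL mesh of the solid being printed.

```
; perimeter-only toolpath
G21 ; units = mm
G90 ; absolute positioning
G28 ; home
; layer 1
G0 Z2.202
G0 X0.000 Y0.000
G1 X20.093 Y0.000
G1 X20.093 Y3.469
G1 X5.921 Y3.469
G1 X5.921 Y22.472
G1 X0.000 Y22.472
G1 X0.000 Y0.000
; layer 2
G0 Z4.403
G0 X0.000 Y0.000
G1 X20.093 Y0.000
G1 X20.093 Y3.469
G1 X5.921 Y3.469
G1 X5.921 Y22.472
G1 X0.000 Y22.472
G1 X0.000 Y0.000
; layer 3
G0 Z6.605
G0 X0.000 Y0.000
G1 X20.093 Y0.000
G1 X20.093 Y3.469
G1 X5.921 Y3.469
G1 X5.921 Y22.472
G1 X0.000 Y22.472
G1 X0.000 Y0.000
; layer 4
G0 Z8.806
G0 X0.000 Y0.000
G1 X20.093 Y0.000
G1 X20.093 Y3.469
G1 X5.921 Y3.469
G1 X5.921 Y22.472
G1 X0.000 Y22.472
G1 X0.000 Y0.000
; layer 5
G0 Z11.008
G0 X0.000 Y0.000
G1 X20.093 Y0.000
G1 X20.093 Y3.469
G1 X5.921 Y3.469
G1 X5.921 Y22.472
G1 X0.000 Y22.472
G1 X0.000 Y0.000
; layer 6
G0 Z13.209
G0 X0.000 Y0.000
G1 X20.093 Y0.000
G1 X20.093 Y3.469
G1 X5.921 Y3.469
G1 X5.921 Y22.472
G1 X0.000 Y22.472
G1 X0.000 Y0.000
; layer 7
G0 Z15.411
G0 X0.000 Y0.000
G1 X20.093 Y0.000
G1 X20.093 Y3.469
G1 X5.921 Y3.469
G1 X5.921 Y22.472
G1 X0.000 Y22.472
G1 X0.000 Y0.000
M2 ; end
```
solid part
  facet normal 0.0000 0.0000 -1.0000
    outer loop
      vertex 20.093 3.469 0.000
      vertex 20.093 0.000 0.000
      vertex 0.000 0.000 0.000
    endloop
  endfacet
  facet normal 0.0000 0.0000 -1.0000
    outer loop
      vertex 5.921 3.469 0.000
      vertex 20.093 3.469 0.000
      vertex 0.000 0.000 0.000
    endloop
  endfacet
  facet normal 0.0000 0.0000 -1.0000
    outer loop
      vertex 5.921 22.472 0.000
      vertex 5.921 3.469 0.000
      vertex 0.000 0.000 0.000
    endloop
  endfacet
  facet normal 0.0000 0.0000 -1.0000
    outer loop
      vertex 0.000 22.472 0.000
      vertex 5.921 22.472 0.000
      vertex 0.000 0.000 0.000
    endloop
  endfacet
  facet normal 0.0000 0.0000 1.0000
    outer loop
      vertex 0.000 0.000 15.411
      vertex 20.093 0.000 15.411
      vertex 20.093 3.469 15.411
    endloop
  endfacet
  facet normal 0.0000 0.0000 1.0000
    outer loop
      vertex 0.000 0.000 15.411
      vertex 20.093 3.469 15.411
      vertex 5.921 3.469 15.411
    endloop
  endfacet
  facet normal 0.0000 0.0000 1.0000
    outer loop
      vertex 0.000 0.000 15.411
      vertex 5.921 3.469 15.411
      vertex 5.921 22.472 15.411
    endloop
  endfacet
  facet normal 0.0000 0.0000 1.0000
    outer loop
      vertex 0.000 0.000 15.411
      vertex 5.921 22.472 15.411
      vertex 0.000 22.472 15.411
    endloop
  endfacet
  facet normal 0.0000 -1.0000 0.0000
    outer loop
      vertex 0.000 0.000 0.000
      vertex 20.093 0.000 0.000
      vertex 20.093 0.000 15.411
    endloop
  endfacet
  facet normal 0.0000 -1.0000 0.0000
    outer loop
      vertex 0.000 0.000 0.000
      vertex 20.093 0.000 15.411
      vertex 0.000 0.000 15.411
    endloop
  endfacet
  facet normal 1.0000 0.0000 0.0000
    outer loop
      vertex 20.093 0.000 0.000
      vertex 20.093 3.469 0.000
      vertex 20.093 3.469 15.411
    endloop
  endfacet
  facet normal 1.0000 0.0000 0.0000
    outer loop
      vertex 20.093 0.000 0.000
      vertex 20.093 3.469 15.411
      vertex 20.093 0.000 15.411
    endloop
  endfacet
  facet normal 0.0000 1.0000 0.0000
    outer loop
      vertex 20.093 3.469 0.000
      vertex 5.921 3.469 0.000
      vertex 5.921 3.469 15.411
    endloop
  endfacet
  facet normal 0.0000 1.0000 0.0000
    outer loop
      vertex 20.093 3.469 0.000
      vertex 5.921 3.469 15.411
      vertex 20.093 3.469 15.411
    endloop
  endfacet
  facet normal 1.0000 0.0000 0.0000
    outer loop
      vertex 5.921 3.469 0.000
      vertex 5.921 22.472 0.000
      vertex 5.921 22.472 15.411
    endloop
  endfacet
  facet normal 1.0000 0.0000 0.0000
    outer loop
      vertex 5.921 3.469 0.000
      vertex 5.921 22.472 15.411
      vertex 5.921 3.469 15.411
    endloop
  endfacet
  facet normal 0.0000 1.0000 0.0000
    outer loop
      vertex 5.921 22.472 0.000
      vertex 0.000 22.472 0.000
      vertex 0.000 22.472 15.411
    endloop
  endfacet
  facet normal 0.0000 1.0000 0.0000
    outer loop
      vertex 5.921 22.472 0.000
      vertex 0.000 22.472 15.411
      vertex 5.921 22.472 15.411
    endloop
  endfacet
  facet normal -1.0000 0.0000 0.0000
    outer loop
      vertex 0.000 22.472 0.000
      vertex 0.000 0.000 0.000
      vertex 0.000 0.000 15.411
    endloop
  endfacet
  facet normal -1.0000 0.0000 0.0000
    outer loop
      vertex 0.000 22.472 0.000
      vertex 0.000 0.000 15.411
      vertex 0.000 22.472 15.411
    endloop
  endfacet
endsolid part

The G0 Z moves step by Δz≈2.202 mm. Every layer's G1 loop is the same polygon, so the solid is a straight extrusion of it from z=0 to z≈15.4. Closing with flat bottom and top caps and triangulating gives 20 facets — an L-shaped prism: outer 20.1 × 22.5 mm, arm thicknesses ≈ 3.47 mm (horizontal) and 5.92 mm (vertical), extruded 15.4 mm in z.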